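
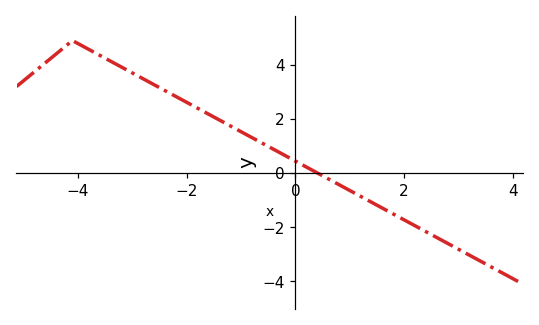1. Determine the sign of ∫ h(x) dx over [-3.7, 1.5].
positive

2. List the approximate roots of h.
0.411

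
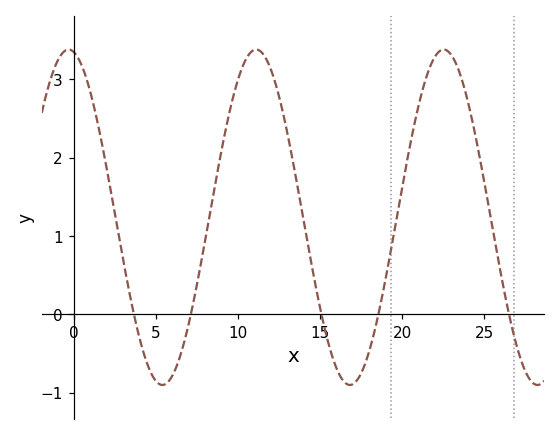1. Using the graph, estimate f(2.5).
1.3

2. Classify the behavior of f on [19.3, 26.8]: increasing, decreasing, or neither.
neither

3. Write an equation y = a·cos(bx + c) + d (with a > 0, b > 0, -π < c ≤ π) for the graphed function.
y = 2.14cos(0.55x + 0.17) + 1.24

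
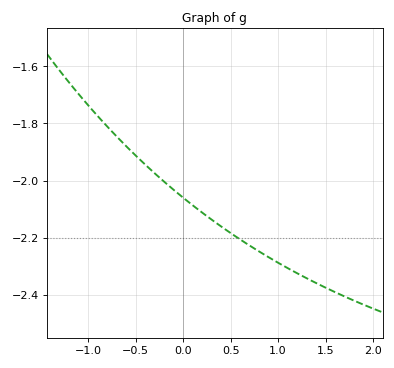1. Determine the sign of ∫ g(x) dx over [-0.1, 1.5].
negative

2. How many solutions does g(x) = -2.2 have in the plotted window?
1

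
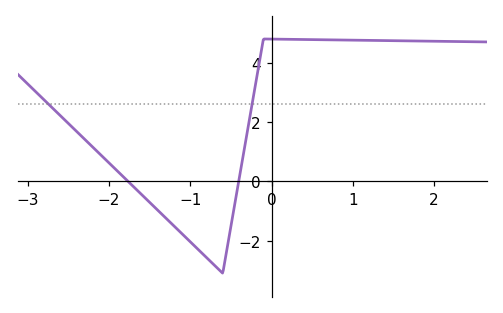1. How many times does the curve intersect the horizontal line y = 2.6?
2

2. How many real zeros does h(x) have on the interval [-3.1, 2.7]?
2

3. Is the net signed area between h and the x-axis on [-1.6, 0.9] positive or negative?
positive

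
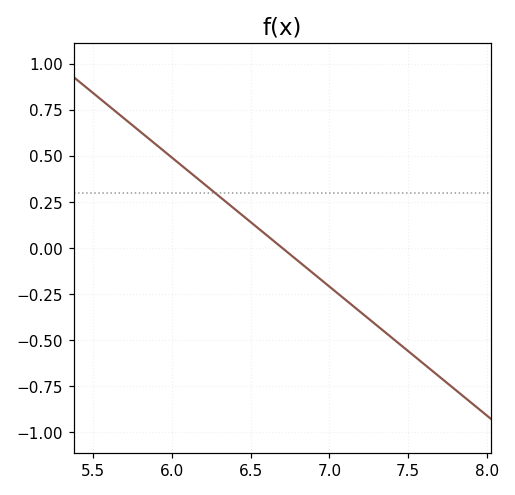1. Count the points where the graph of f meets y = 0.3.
1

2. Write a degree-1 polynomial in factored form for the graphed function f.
y = -0.7(x - 6.7)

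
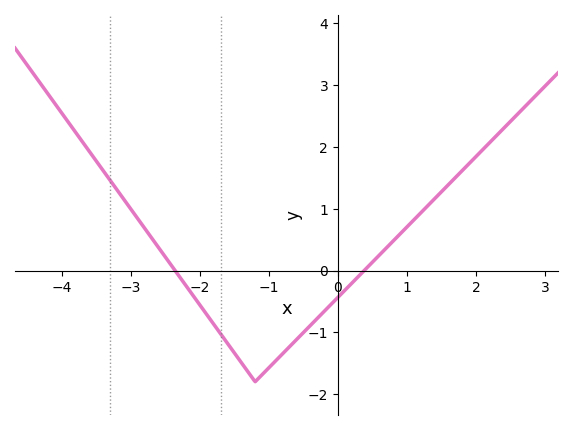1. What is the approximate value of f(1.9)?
1.7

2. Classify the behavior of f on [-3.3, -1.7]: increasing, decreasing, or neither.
decreasing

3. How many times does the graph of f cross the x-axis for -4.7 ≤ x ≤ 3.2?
2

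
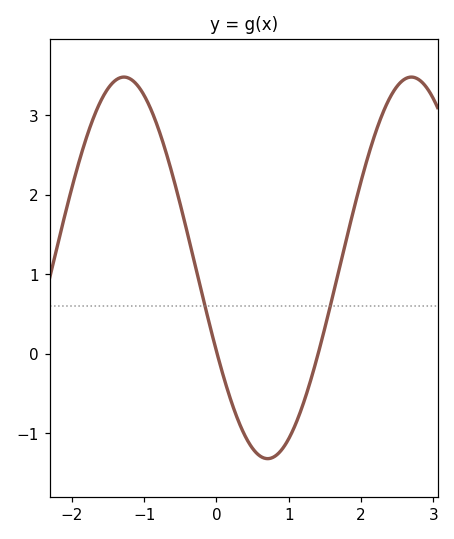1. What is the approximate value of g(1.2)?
-0.633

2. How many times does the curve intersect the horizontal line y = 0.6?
2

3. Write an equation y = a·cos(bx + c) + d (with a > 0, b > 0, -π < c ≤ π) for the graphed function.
y = 2.4cos(1.58x + 2.02) + 1.08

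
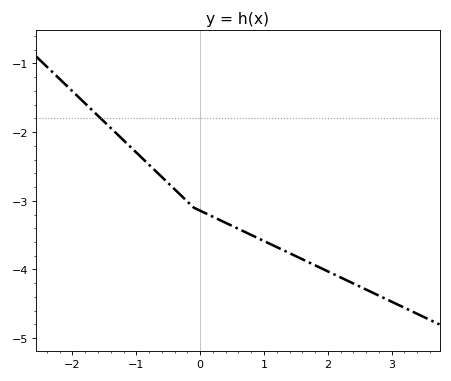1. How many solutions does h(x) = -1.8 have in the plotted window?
1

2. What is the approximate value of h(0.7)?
-3.45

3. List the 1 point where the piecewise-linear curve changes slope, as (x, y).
(-0.1, -3.1)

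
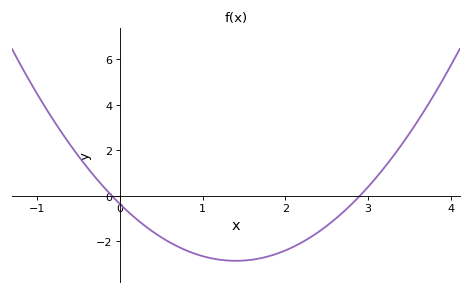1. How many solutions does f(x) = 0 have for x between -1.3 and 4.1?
2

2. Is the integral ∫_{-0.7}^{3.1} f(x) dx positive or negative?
negative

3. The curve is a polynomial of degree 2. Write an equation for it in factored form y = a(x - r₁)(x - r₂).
y = 1.27(x + 0.1)(x - 2.9)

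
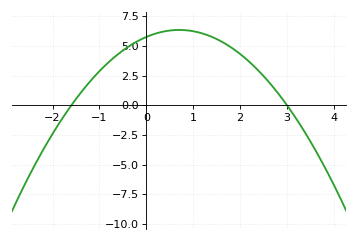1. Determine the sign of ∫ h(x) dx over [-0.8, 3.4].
positive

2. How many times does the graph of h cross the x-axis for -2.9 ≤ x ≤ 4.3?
2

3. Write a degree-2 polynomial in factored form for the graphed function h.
y = -1.2(x + 1.6)(x - 3)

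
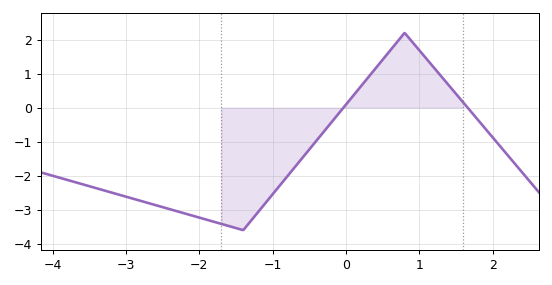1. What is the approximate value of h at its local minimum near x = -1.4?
-3.6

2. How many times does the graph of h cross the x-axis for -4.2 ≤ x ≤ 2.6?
2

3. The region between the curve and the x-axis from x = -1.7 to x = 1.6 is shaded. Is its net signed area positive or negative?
negative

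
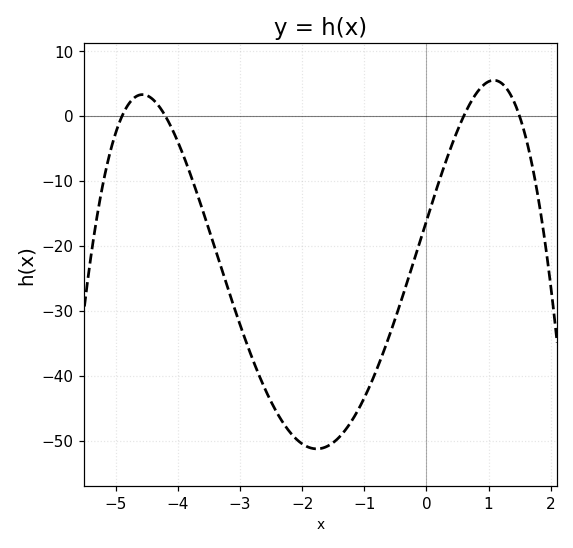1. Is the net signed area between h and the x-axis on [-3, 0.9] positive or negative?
negative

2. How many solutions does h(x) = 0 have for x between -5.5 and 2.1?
4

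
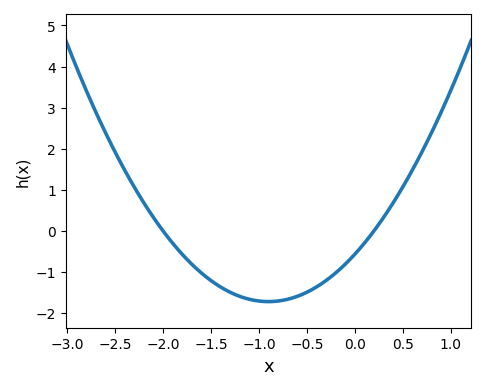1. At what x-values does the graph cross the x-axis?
-2, 0.2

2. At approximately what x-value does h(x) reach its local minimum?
-0.9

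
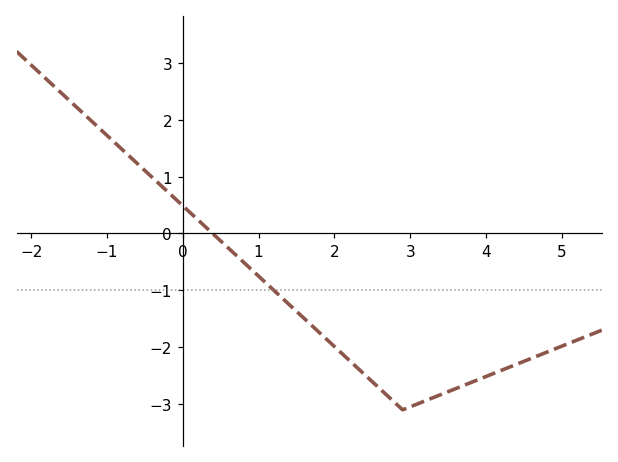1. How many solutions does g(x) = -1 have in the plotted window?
1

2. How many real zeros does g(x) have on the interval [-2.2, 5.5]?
1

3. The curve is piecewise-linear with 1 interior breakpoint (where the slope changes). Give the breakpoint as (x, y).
(2.9, -3.1)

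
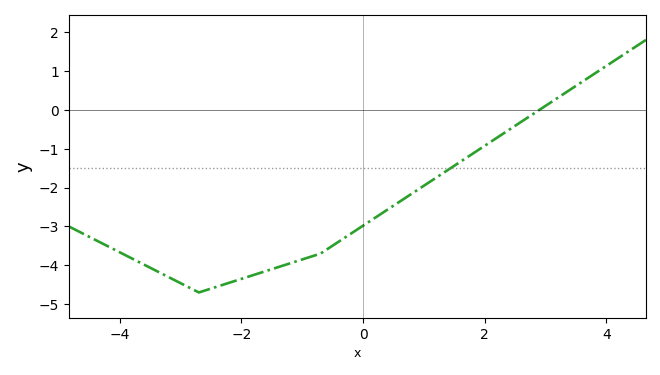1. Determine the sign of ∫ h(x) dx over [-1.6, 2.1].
negative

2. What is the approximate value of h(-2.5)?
-4.6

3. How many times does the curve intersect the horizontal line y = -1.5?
1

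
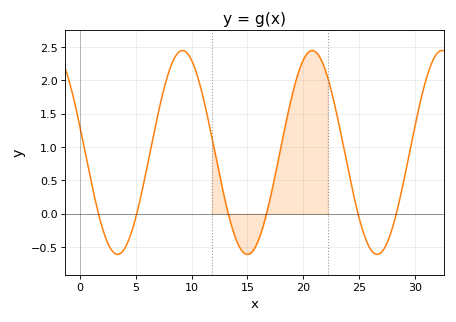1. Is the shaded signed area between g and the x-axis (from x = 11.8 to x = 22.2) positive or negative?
positive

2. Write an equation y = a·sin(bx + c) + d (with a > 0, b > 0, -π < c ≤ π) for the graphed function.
y = 1.53sin(0.54x + 2.9) + 0.92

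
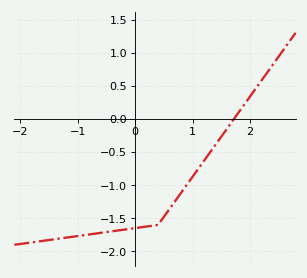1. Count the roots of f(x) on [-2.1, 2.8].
1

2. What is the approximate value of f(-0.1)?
-1.66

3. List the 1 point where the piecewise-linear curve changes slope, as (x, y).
(0.4, -1.6)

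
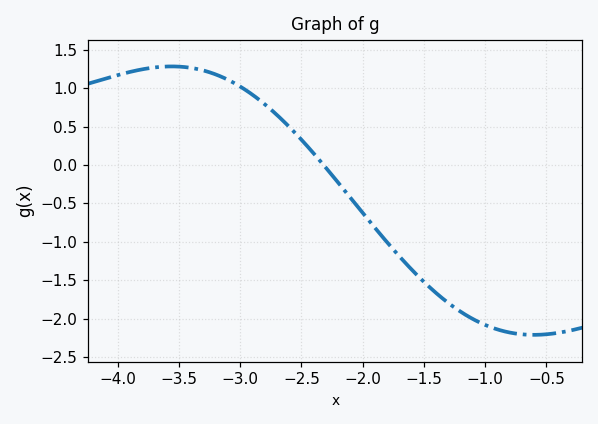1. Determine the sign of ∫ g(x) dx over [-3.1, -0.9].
negative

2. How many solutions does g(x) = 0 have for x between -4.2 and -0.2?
1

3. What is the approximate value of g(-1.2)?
-1.91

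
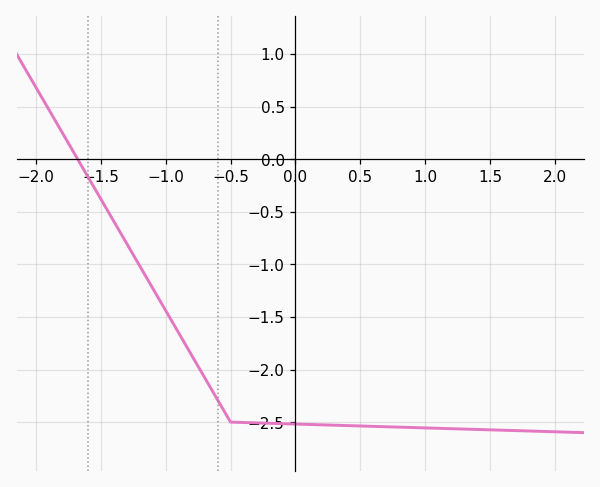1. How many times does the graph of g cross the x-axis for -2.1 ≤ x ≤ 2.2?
1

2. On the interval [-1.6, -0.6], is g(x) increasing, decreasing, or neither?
decreasing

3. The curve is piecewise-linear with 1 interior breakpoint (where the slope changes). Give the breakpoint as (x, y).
(-0.5, -2.5)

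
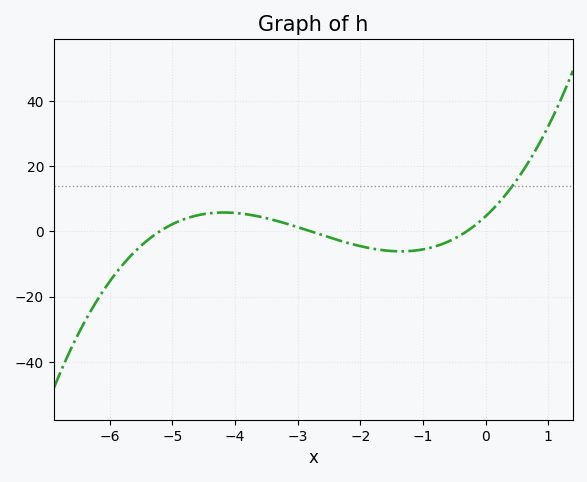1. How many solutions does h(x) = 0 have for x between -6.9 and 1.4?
3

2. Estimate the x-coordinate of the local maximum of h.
-4.18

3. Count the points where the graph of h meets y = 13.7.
1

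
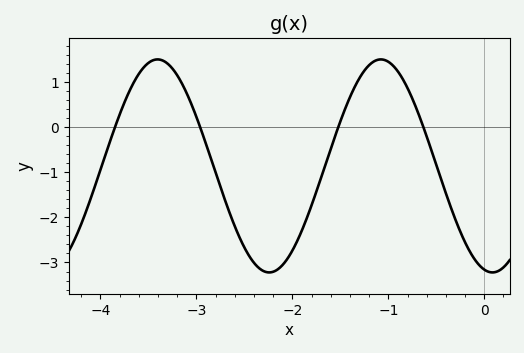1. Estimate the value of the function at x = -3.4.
1.5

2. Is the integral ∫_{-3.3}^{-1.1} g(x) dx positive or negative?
negative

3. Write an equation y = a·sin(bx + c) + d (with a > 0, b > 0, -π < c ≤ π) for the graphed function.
y = 2.36sin(2.7x - 1.8) - 0.86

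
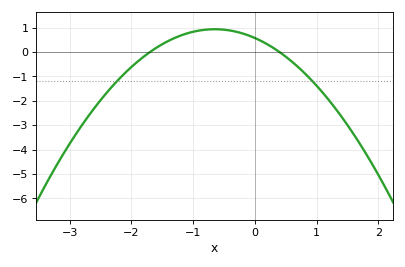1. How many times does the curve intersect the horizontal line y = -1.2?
2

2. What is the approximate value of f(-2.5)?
-1.97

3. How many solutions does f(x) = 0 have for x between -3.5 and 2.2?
2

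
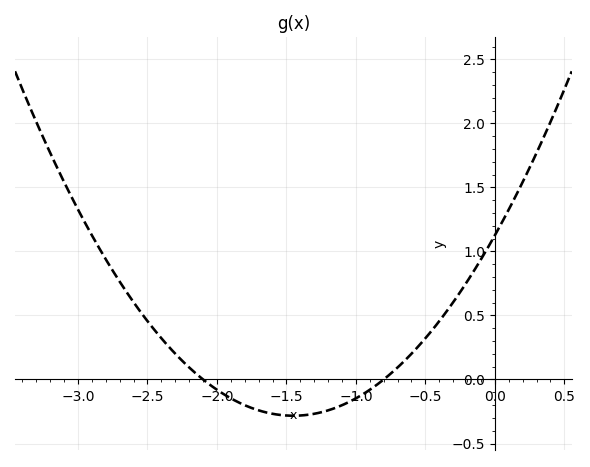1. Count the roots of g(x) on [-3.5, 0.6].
2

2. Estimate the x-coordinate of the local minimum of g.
-1.5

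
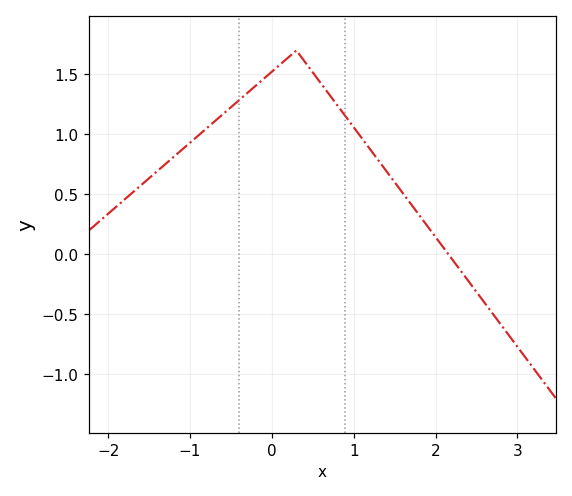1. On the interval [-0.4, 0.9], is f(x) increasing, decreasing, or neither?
neither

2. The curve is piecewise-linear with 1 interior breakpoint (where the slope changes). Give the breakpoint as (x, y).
(0.3, 1.7)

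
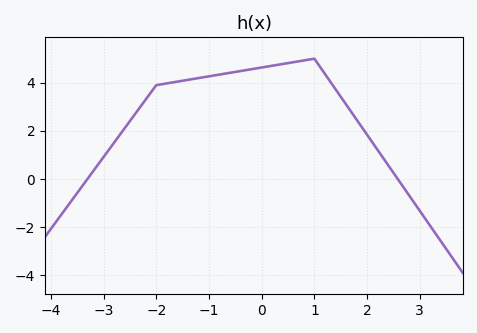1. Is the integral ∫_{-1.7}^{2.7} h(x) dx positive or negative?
positive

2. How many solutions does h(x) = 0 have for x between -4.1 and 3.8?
2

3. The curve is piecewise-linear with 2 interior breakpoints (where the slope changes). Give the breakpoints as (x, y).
(-2, 3.9); (1, 5)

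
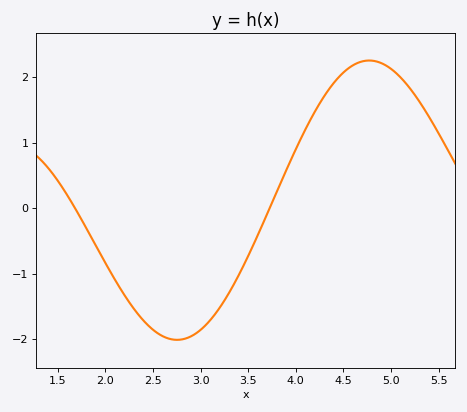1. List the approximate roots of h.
1.68, 3.73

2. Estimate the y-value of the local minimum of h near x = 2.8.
-2.01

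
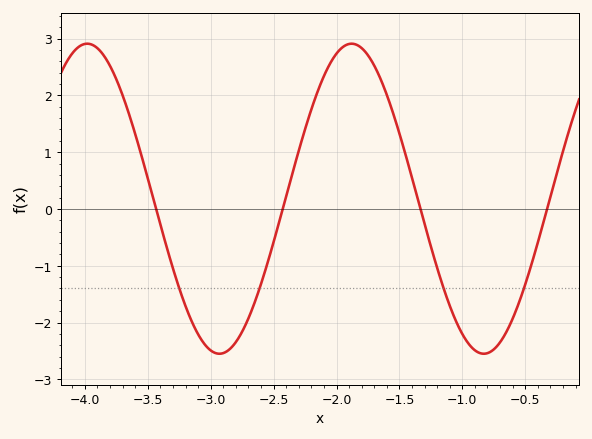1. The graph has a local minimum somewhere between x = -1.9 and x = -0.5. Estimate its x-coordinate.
-0.8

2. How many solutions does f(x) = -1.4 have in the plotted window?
4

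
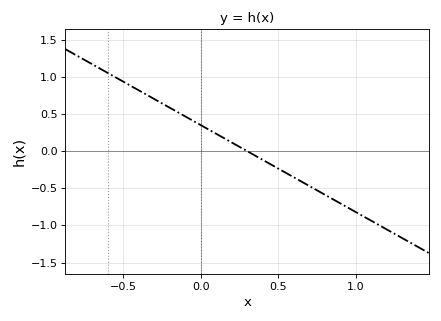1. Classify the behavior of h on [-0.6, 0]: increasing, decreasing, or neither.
decreasing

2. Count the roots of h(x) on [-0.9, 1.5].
1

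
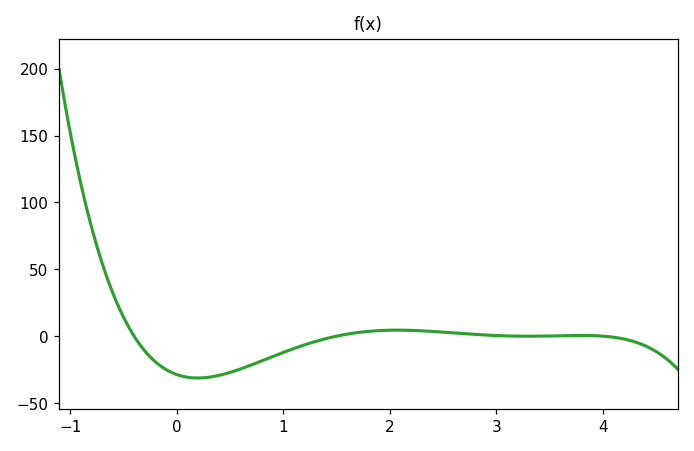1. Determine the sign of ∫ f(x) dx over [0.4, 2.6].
negative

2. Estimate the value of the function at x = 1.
-12.2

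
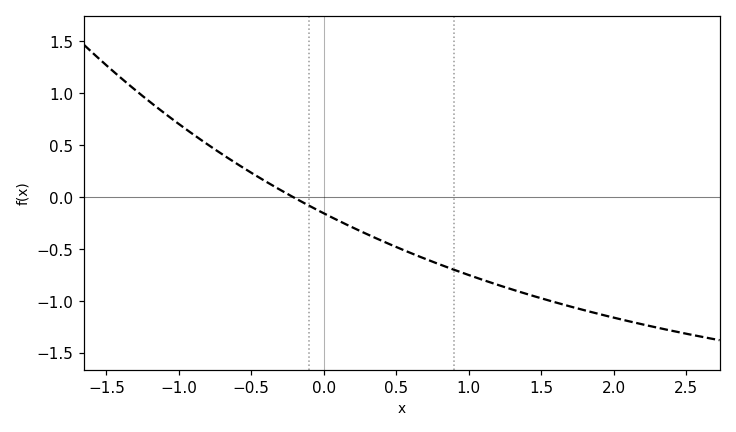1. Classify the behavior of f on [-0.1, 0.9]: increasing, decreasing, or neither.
decreasing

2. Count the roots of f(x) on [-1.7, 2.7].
1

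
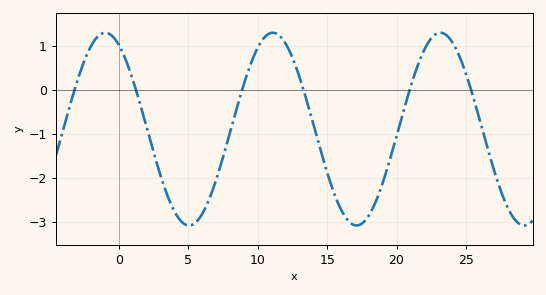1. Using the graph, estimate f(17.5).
-3.05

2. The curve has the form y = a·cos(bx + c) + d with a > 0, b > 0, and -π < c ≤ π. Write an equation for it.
y = 2.2cos(0.52x + 0.522) - 0.89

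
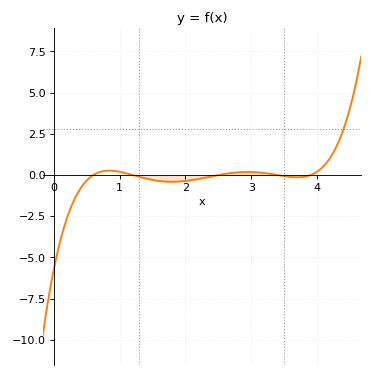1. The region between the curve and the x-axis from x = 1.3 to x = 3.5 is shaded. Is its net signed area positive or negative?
negative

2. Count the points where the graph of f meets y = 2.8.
1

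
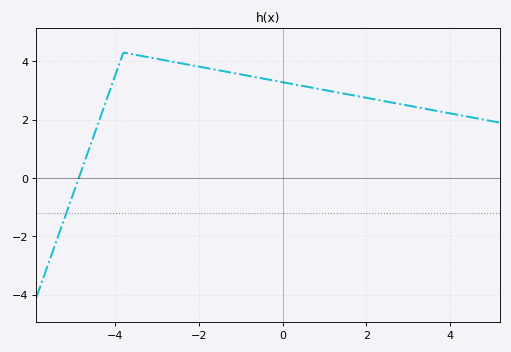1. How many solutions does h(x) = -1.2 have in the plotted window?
1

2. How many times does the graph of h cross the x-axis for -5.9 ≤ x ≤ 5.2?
1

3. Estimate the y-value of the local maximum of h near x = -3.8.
4.3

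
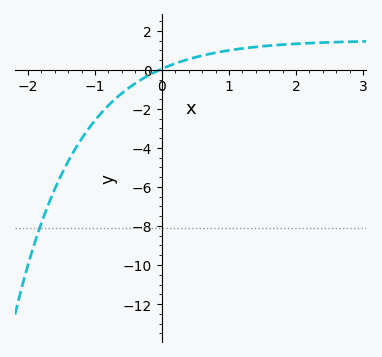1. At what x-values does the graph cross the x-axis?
0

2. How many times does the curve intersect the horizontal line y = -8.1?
1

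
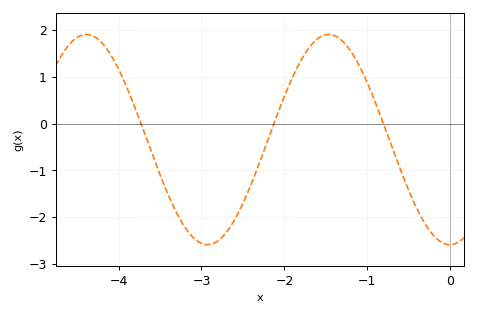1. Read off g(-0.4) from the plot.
-1.83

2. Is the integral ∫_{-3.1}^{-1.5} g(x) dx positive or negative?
negative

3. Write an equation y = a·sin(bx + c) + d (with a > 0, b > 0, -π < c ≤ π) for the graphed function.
y = 2.25sin(2.15x - 1.56) - 0.34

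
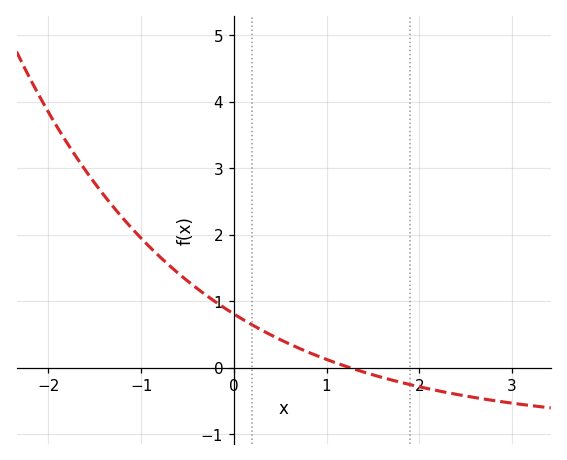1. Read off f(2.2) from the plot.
-0.343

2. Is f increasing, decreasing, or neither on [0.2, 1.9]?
decreasing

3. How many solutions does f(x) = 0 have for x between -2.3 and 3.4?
1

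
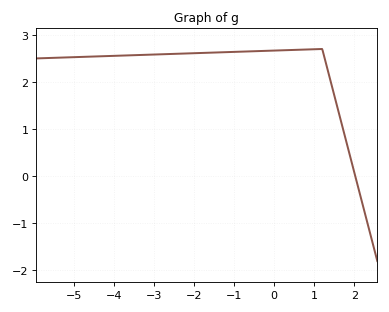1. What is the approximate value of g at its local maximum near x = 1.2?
2.7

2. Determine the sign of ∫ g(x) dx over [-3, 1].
positive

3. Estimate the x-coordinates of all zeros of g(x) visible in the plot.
2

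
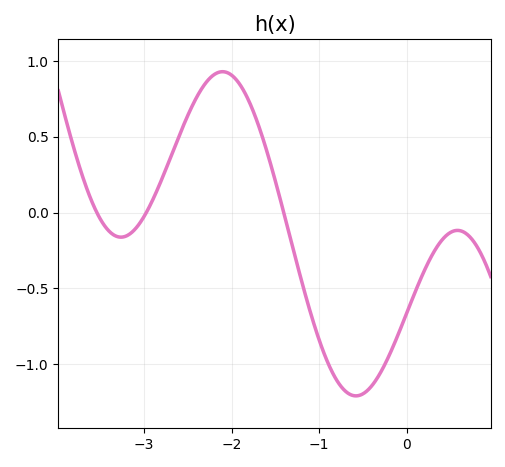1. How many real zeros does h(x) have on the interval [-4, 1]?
3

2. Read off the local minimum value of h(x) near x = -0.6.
-1.2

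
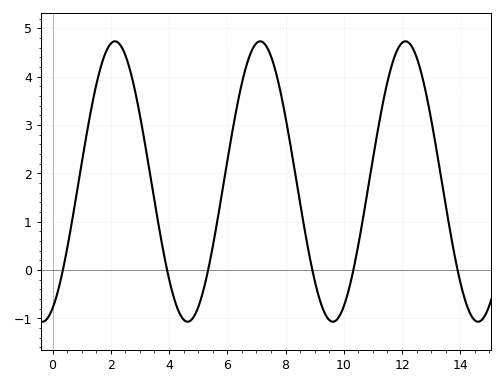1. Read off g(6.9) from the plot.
4.61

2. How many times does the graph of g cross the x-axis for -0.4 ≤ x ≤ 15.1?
6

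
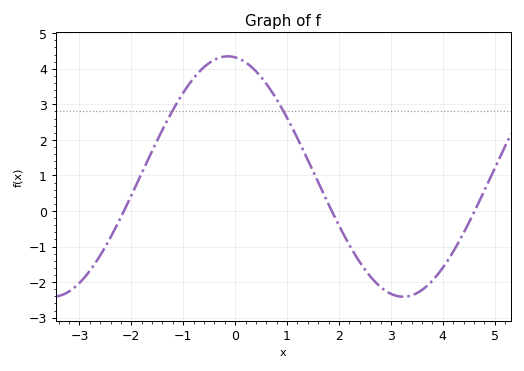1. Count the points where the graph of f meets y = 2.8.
2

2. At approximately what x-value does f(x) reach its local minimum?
3.2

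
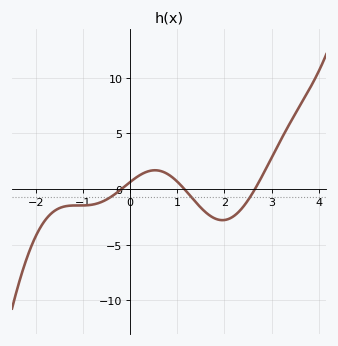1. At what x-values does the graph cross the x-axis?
-0.2, 1.2, 2.6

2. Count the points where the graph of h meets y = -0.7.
3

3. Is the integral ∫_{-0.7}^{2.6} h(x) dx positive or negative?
negative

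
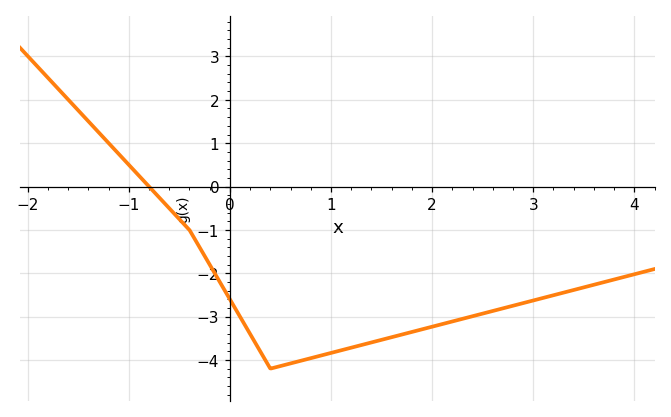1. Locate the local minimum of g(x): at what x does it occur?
0.401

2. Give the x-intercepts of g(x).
-0.799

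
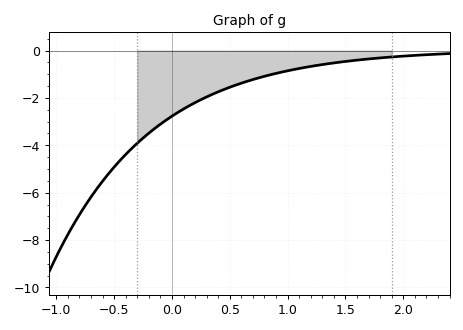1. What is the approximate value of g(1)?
-0.854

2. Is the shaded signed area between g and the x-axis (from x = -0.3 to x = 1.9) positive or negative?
negative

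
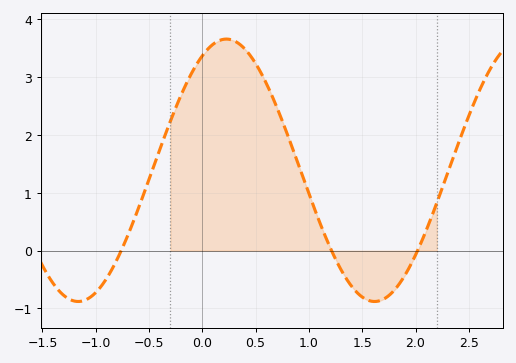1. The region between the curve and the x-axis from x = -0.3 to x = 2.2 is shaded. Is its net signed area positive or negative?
positive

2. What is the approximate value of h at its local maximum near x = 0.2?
3.66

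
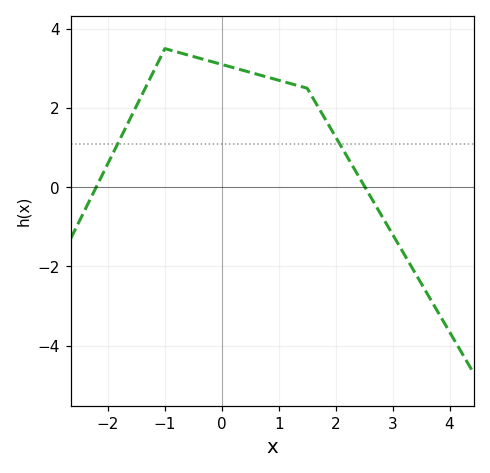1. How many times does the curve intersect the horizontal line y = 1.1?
2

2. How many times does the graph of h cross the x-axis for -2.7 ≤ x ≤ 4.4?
2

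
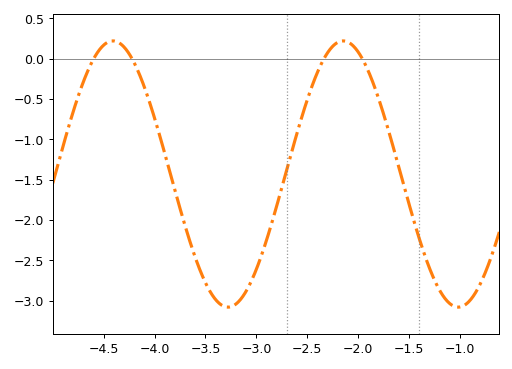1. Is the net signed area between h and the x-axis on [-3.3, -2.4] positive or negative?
negative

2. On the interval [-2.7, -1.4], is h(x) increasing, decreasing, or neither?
neither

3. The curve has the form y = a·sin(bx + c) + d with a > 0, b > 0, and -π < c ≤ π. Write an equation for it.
y = 1.65sin(2.8x + 1.3) - 1.43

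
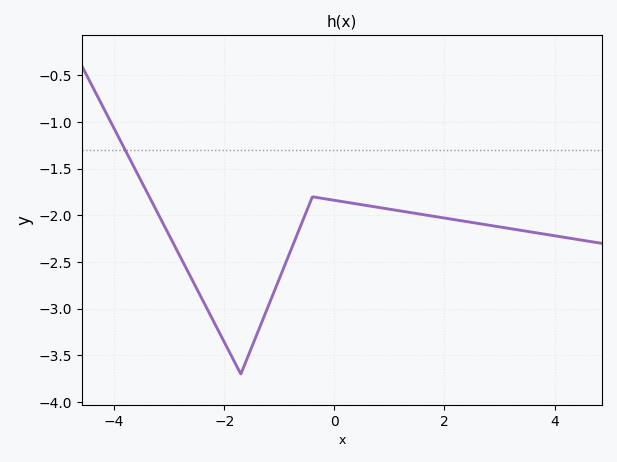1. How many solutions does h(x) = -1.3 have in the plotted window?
1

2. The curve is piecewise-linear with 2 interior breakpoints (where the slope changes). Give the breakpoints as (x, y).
(-1.7, -3.7); (-0.4, -1.8)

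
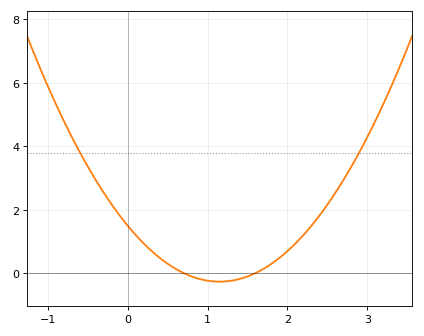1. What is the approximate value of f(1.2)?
-0.2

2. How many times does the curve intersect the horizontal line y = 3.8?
2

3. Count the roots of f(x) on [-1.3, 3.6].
2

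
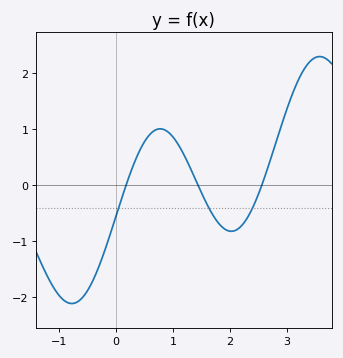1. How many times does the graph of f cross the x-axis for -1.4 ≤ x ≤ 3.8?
3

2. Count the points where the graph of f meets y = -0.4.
3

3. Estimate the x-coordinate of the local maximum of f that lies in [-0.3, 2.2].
0.776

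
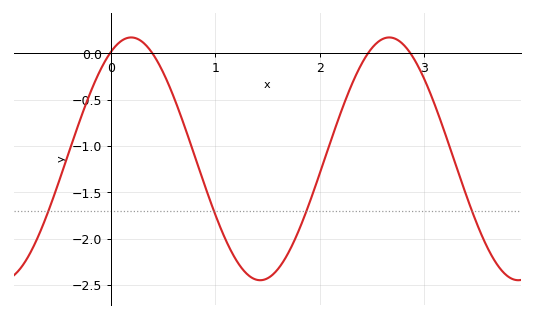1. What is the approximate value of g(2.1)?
-0.95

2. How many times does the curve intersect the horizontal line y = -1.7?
4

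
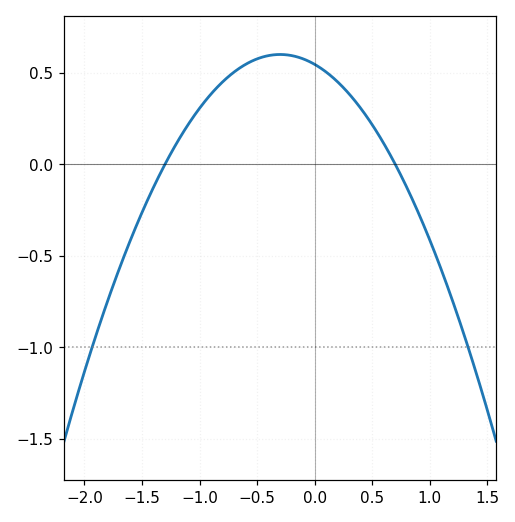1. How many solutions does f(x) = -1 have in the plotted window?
2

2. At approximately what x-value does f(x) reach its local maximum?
-0.3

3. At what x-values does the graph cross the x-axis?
-1.3, 0.7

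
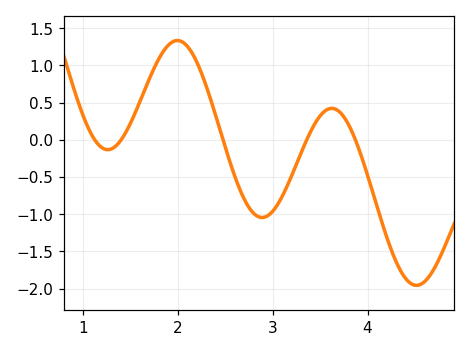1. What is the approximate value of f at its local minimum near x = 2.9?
-1.05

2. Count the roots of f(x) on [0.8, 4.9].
5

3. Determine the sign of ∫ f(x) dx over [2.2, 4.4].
negative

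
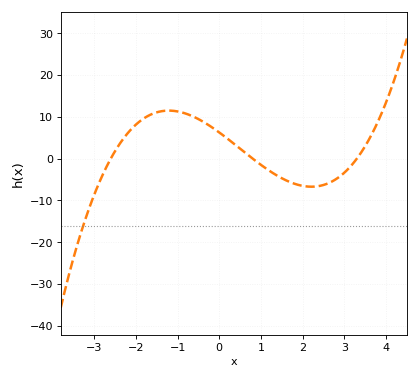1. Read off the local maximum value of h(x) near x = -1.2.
11.5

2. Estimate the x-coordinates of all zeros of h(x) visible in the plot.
-2.6, 0.8, 3.3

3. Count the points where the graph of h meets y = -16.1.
1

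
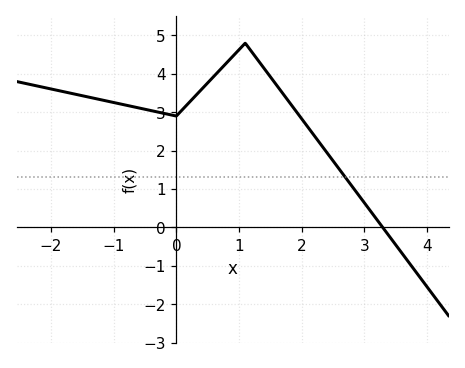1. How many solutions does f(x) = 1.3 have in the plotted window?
1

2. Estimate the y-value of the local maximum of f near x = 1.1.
4.8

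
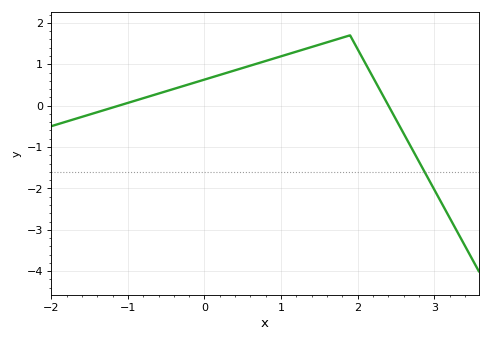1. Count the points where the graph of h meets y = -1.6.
1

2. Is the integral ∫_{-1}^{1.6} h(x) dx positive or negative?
positive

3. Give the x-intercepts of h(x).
-1.12, 2.4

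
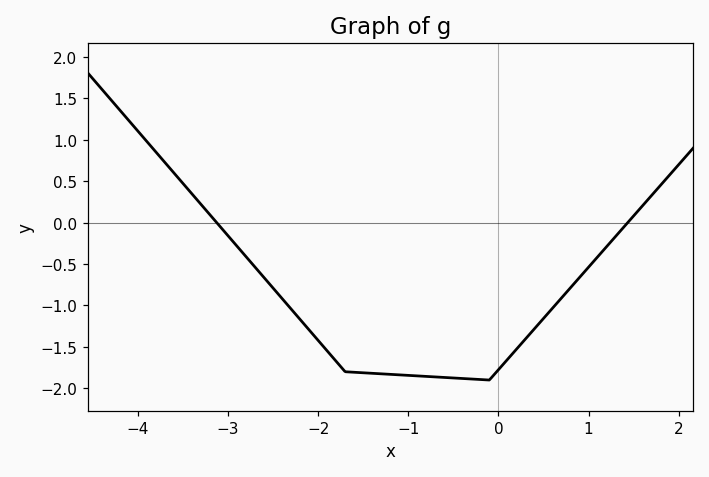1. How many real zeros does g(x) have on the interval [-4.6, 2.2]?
2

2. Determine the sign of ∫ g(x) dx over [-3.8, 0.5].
negative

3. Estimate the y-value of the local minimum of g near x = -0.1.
-1.9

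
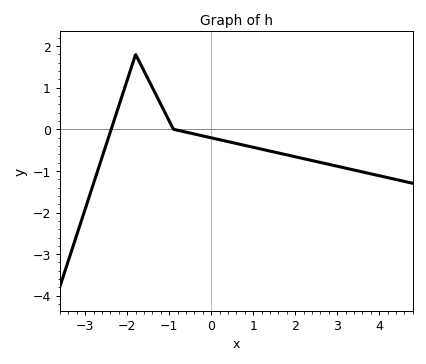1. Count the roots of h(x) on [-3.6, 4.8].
2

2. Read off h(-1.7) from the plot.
1.6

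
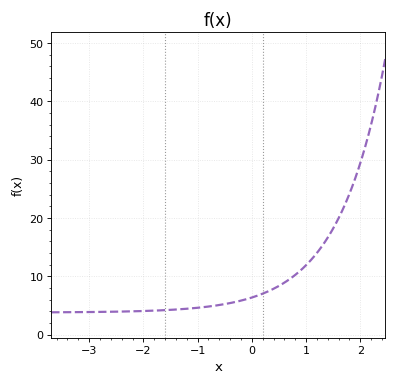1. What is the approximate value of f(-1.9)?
4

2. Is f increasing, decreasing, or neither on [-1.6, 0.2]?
increasing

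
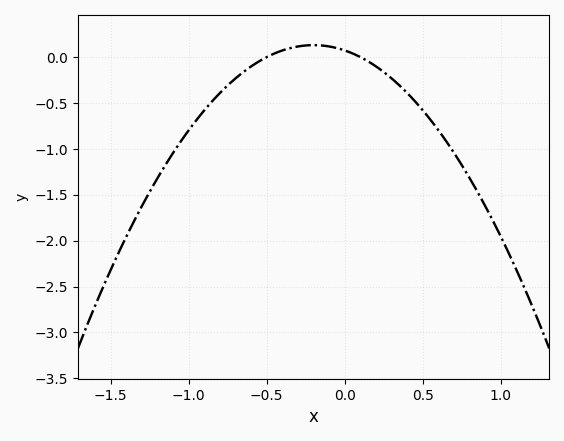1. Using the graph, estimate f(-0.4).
0.05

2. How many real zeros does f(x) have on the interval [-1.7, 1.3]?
2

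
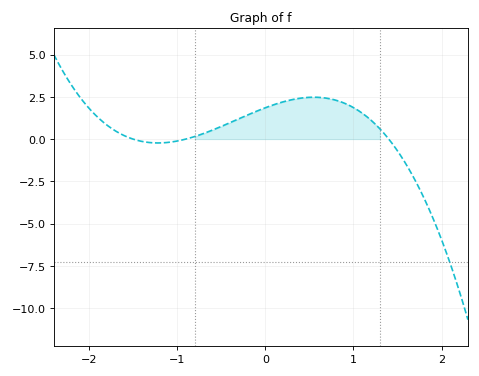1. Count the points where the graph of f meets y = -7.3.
1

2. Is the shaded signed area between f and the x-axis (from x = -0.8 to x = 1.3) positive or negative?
positive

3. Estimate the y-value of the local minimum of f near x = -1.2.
-0.23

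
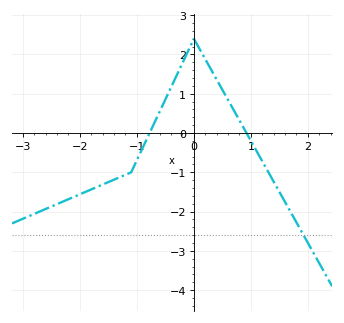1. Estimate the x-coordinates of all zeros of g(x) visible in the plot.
-0.776, 0.924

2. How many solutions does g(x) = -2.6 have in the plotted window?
1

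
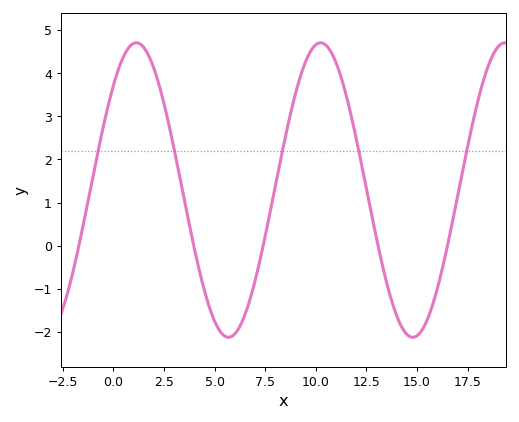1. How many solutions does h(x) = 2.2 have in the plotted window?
5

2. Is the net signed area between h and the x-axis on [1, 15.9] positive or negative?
positive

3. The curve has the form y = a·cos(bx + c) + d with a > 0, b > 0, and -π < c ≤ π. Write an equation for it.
y = 3.42cos(0.69x - 0.78) + 1.29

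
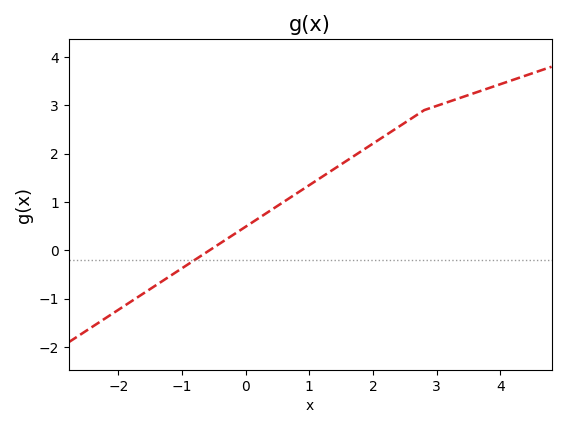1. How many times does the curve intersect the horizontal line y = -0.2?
1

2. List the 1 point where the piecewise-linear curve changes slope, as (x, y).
(2.8, 2.9)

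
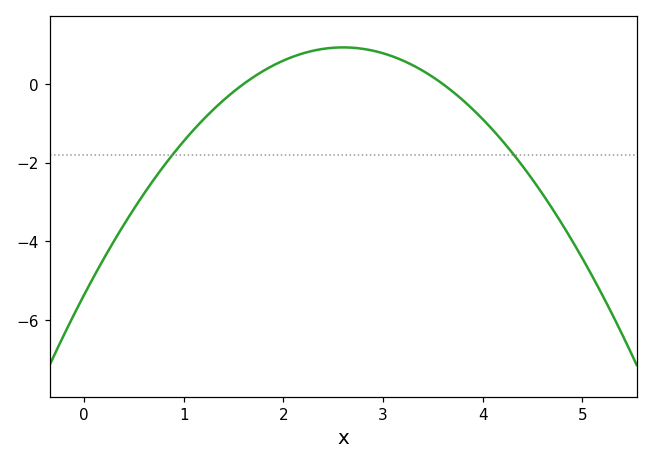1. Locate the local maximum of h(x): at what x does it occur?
2.6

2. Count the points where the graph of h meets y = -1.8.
2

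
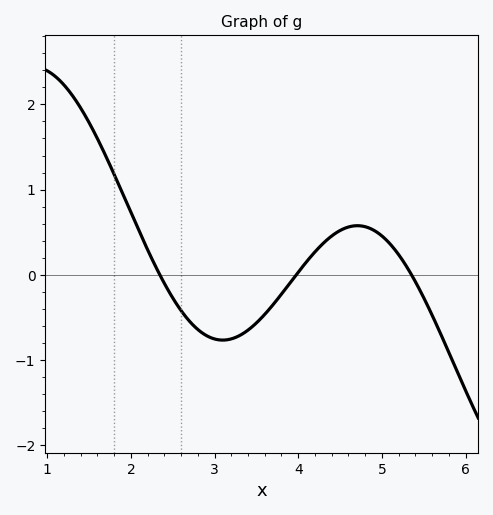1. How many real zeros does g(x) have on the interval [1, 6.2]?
3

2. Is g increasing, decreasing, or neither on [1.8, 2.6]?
decreasing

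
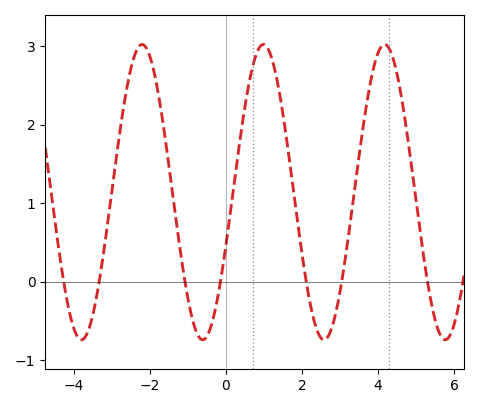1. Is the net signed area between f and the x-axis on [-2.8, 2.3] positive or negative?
positive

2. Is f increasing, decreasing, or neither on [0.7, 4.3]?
neither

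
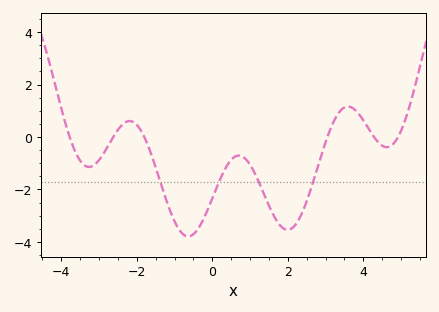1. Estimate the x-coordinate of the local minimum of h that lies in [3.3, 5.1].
4.6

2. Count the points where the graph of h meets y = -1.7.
4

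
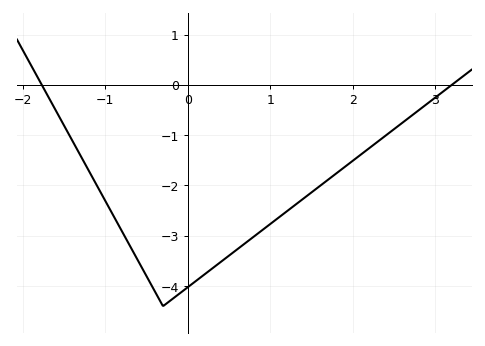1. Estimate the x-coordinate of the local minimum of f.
-0.298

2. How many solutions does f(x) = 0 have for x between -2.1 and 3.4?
2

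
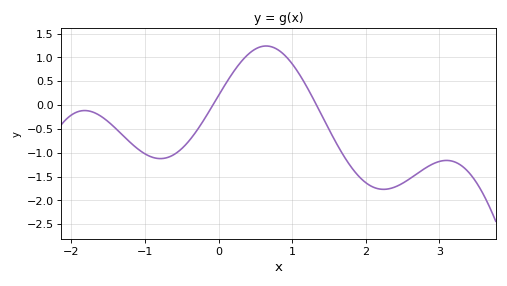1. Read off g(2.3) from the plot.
-1.76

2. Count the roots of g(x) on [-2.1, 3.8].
2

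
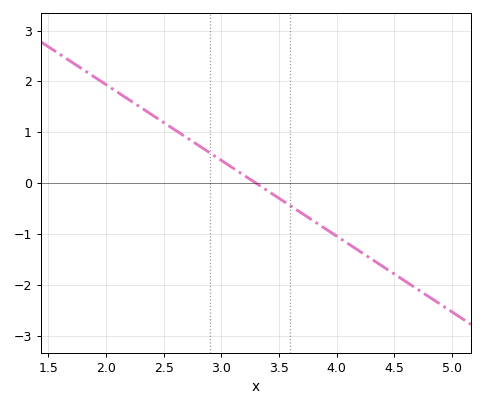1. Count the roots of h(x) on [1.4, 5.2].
1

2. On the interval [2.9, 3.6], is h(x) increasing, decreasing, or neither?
decreasing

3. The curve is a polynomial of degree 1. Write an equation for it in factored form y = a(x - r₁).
y = -1.49(x - 3.3)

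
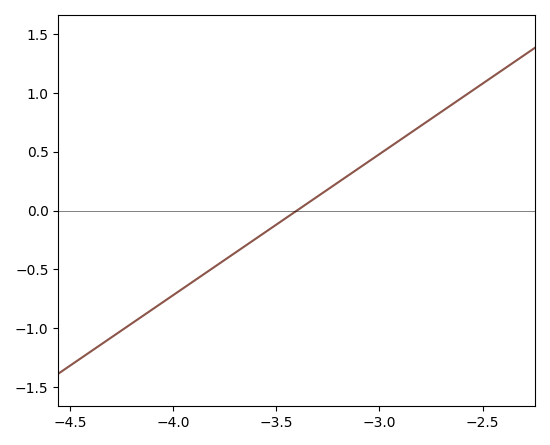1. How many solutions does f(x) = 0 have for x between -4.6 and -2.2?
1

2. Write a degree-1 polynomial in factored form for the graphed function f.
y = 1.2(x + 3.4)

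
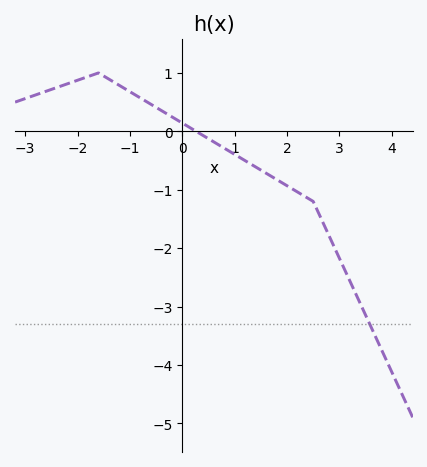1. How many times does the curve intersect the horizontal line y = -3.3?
1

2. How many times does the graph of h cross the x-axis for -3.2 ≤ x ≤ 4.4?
1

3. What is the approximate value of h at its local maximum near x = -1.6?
1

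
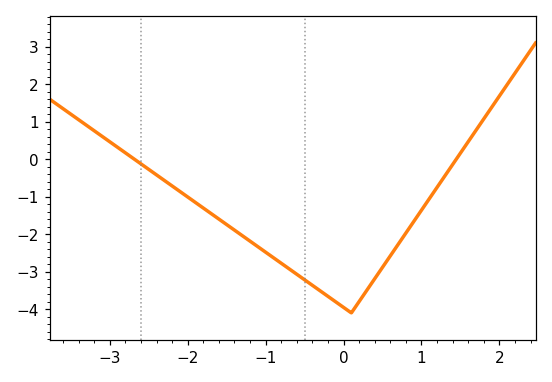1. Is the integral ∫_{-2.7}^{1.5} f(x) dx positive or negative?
negative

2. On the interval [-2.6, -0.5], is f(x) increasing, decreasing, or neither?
decreasing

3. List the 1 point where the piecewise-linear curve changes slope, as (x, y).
(0.1, -4.1)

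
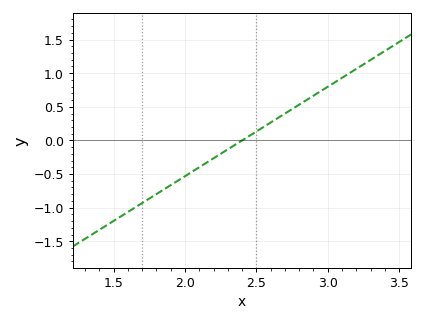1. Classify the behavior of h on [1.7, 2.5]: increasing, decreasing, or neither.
increasing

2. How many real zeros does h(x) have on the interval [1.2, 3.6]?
1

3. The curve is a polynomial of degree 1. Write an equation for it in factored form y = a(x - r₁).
y = 1.33(x - 2.4)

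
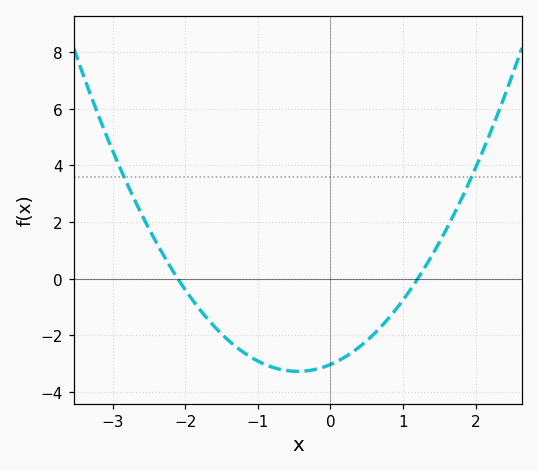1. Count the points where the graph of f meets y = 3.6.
2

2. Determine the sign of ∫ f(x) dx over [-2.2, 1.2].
negative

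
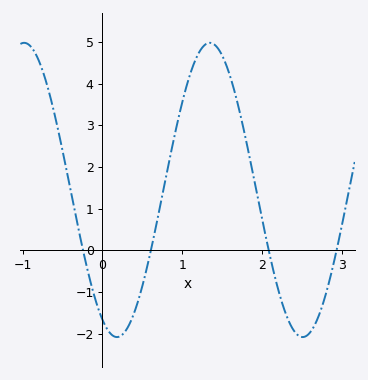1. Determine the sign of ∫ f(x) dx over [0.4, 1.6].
positive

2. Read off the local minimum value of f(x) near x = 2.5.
-2.08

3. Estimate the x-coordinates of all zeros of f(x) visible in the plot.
-0.244, 0.606, 2.08, 2.93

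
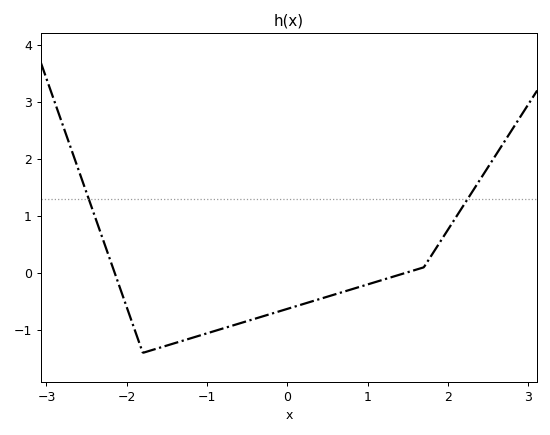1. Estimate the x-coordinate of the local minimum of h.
-1.8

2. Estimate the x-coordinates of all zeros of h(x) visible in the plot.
-2.1, 1.5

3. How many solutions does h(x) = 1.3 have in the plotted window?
2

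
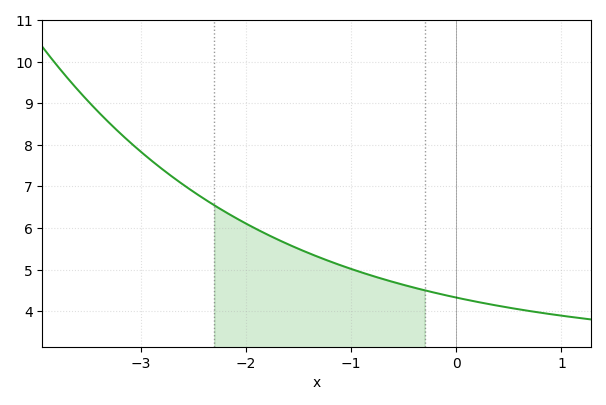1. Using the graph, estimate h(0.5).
4.09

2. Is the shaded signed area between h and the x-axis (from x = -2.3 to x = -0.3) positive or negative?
positive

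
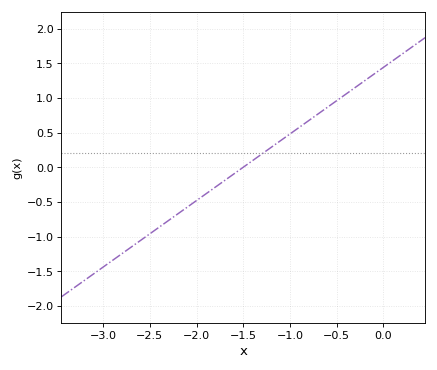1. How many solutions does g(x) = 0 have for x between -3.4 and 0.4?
1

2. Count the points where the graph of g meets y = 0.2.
1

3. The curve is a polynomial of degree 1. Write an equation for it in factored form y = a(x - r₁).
y = 0.96(x + 1.5)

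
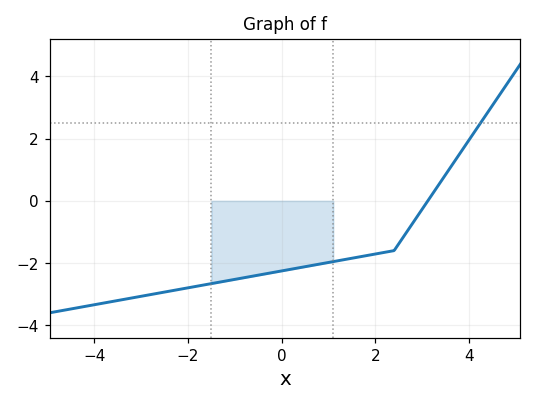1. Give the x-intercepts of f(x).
3.12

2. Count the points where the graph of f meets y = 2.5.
1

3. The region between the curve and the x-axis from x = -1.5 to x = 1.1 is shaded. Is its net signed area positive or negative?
negative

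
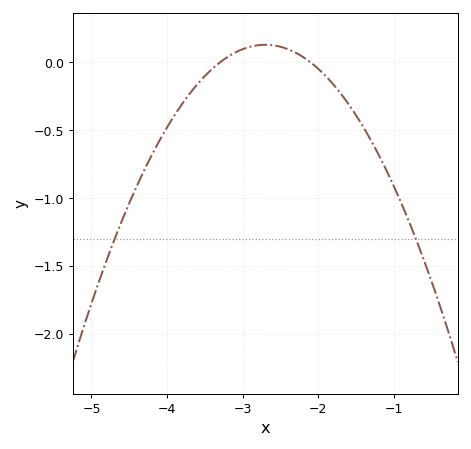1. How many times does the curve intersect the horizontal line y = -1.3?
2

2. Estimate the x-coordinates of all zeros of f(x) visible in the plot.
-3.3, -2.1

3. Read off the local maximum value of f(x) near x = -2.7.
0.13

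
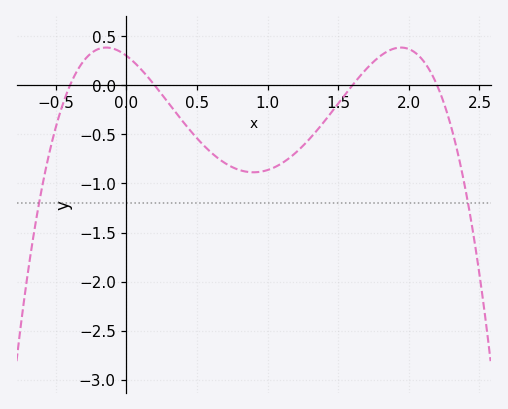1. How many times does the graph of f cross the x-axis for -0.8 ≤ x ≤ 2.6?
4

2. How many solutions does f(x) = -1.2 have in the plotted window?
2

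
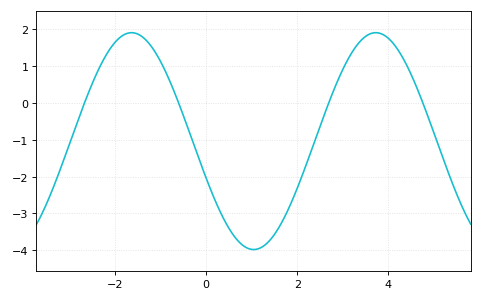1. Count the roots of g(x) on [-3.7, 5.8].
4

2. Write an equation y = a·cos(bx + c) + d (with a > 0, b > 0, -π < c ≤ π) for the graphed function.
y = 2.94cos(1.2x + 1.9) - 1.04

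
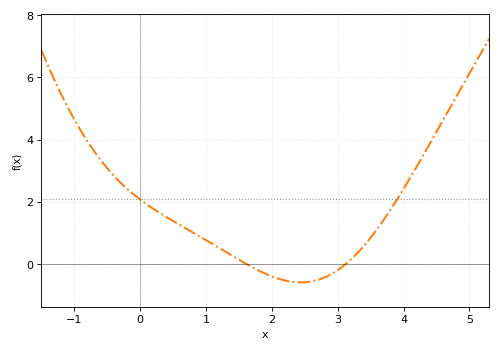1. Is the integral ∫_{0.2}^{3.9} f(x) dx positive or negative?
positive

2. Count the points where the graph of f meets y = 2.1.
2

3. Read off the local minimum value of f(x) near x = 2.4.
-0.596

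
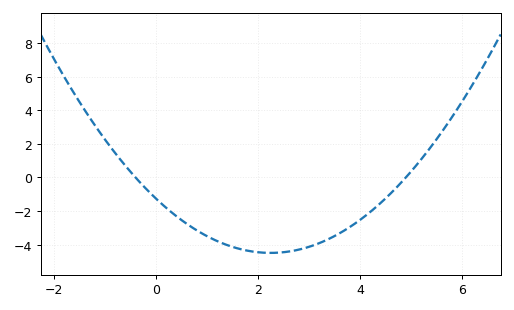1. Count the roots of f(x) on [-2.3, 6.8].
2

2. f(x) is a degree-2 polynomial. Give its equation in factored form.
y = 0.64(x + 0.4)(x - 4.9)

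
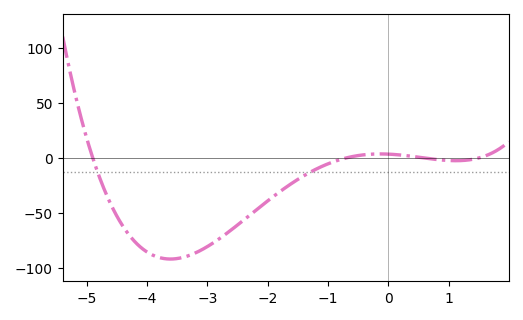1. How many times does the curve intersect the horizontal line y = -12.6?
2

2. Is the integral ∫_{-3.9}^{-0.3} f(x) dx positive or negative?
negative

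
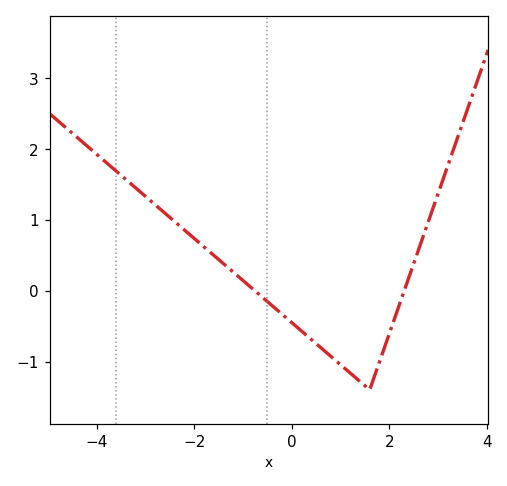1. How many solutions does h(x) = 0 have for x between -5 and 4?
2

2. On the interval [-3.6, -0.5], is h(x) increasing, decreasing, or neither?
decreasing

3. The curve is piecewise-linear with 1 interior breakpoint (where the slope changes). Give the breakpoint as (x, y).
(1.6, -1.4)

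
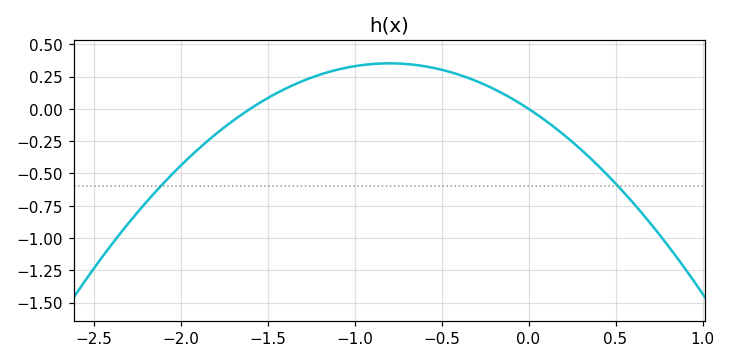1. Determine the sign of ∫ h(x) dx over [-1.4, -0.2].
positive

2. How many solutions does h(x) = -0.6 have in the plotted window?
2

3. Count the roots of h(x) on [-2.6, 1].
2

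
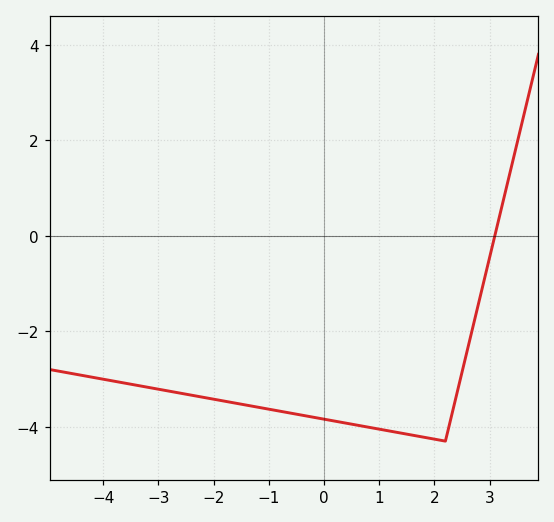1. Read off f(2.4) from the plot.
-3.34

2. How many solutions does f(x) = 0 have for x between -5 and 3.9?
1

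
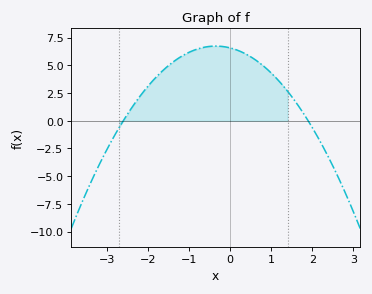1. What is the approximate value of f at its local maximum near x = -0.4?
6.73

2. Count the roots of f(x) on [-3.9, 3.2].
2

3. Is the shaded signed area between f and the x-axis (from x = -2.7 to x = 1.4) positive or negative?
positive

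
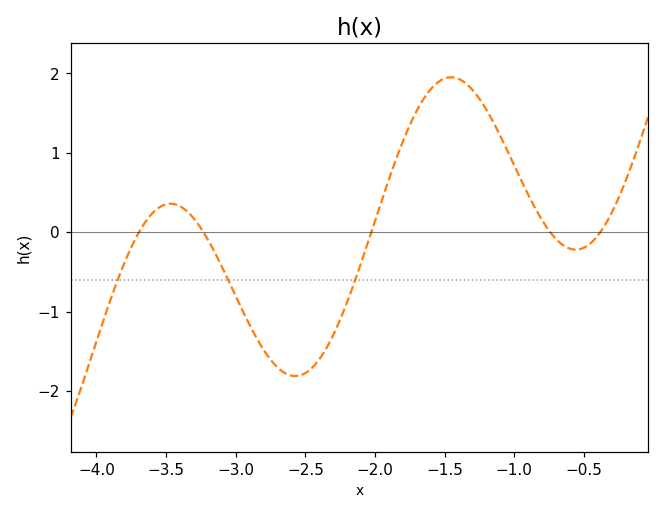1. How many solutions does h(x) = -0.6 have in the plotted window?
3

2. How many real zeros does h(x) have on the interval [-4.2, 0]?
5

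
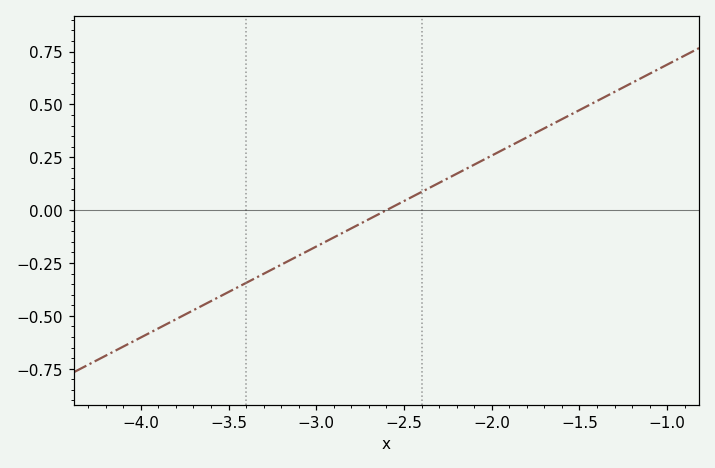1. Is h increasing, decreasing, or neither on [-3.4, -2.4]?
increasing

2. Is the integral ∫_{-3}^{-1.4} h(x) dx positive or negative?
positive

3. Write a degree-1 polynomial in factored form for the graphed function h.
y = 0.43(x + 2.6)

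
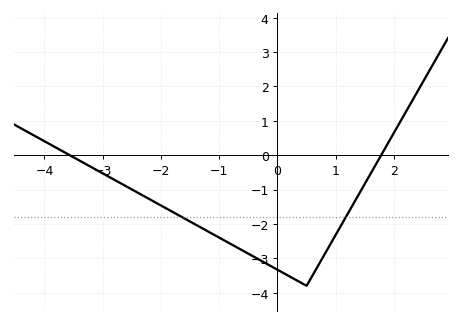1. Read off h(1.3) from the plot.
-1.43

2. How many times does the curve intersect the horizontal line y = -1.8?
2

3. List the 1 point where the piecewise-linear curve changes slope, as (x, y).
(0.5, -3.8)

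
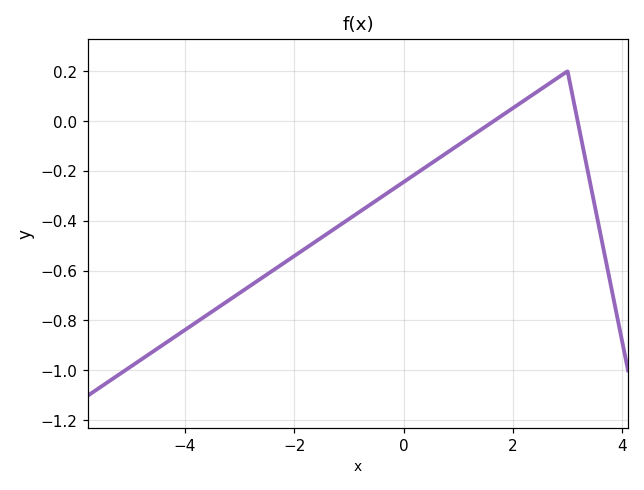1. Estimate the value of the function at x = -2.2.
-0.58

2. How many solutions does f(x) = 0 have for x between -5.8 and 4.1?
2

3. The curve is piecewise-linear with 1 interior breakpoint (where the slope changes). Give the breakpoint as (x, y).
(3, 0.2)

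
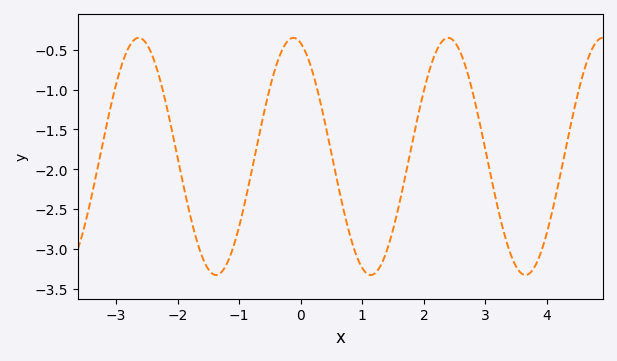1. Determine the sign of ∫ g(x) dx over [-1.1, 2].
negative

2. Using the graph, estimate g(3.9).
-3.05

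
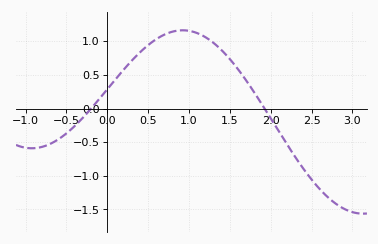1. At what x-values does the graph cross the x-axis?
-0.2, 1.9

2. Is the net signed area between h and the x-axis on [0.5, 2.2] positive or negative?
positive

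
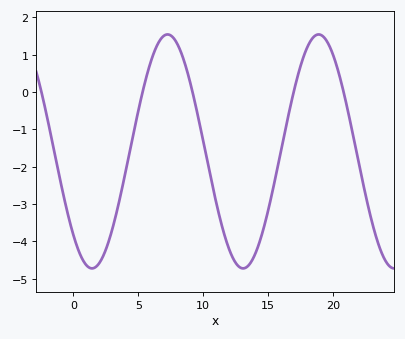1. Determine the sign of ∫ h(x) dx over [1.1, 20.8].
negative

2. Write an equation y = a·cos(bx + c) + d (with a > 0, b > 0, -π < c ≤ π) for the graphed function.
y = 3.13cos(0.54x + 2.4) - 1.59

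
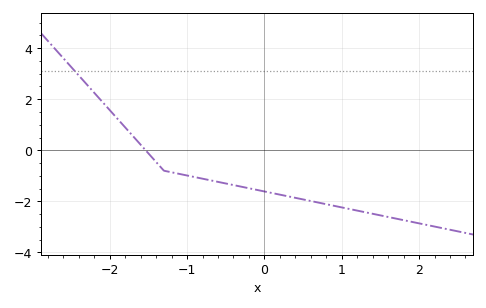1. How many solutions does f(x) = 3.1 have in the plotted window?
1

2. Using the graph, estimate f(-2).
1.6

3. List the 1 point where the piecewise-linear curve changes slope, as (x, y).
(-1.3, -0.8)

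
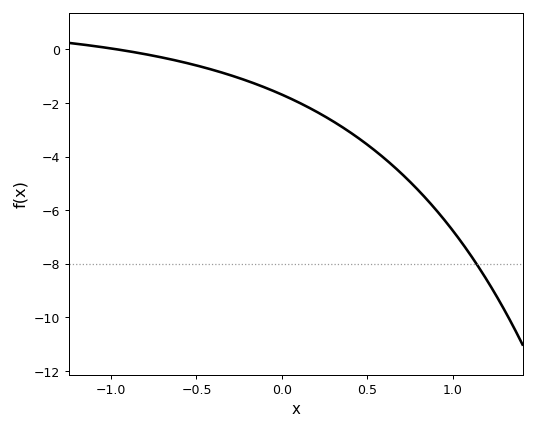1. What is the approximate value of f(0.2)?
-2.4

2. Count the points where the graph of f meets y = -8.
1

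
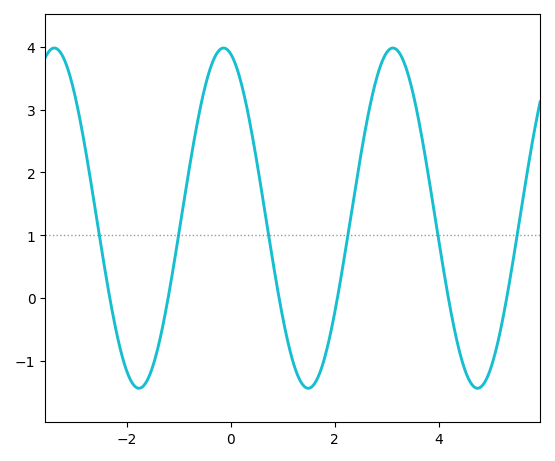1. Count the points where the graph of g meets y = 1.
6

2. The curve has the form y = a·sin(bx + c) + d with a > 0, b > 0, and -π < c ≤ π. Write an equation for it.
y = 2.71sin(1.9x + 1.8) + 1.27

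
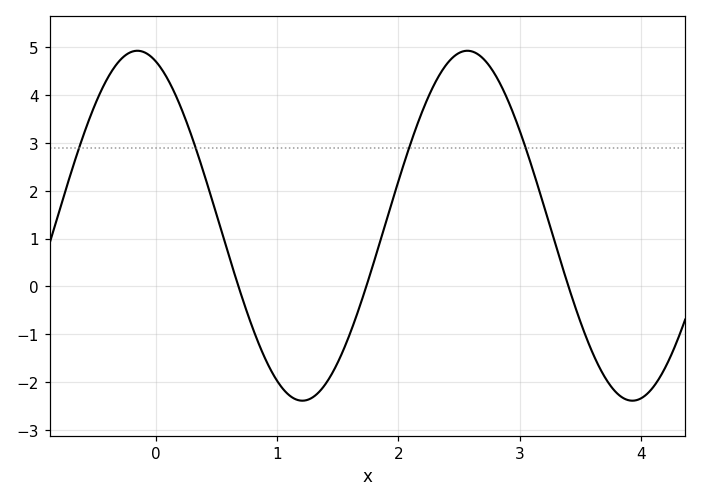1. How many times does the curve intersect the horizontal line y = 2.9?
4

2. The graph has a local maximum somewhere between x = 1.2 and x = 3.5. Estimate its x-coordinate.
2.6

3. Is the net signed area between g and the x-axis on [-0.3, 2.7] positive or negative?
positive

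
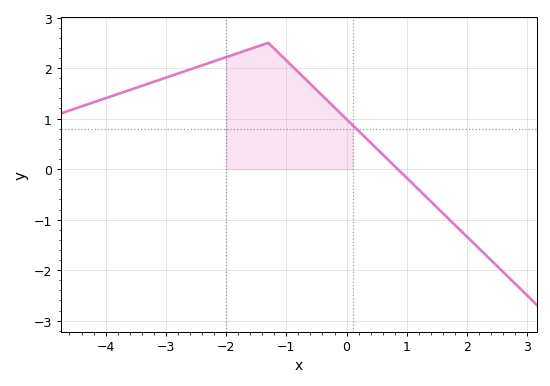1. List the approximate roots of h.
0.8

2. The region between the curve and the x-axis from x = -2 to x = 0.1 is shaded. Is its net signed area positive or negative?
positive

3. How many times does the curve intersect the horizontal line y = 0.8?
1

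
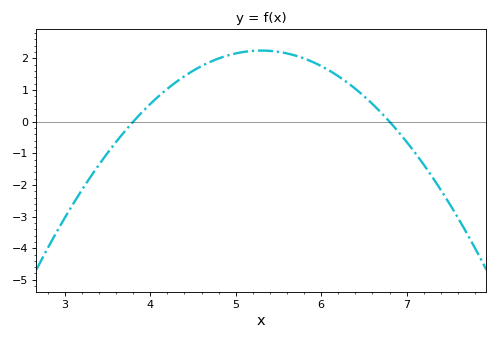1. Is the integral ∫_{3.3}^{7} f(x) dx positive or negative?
positive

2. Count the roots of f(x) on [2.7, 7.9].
2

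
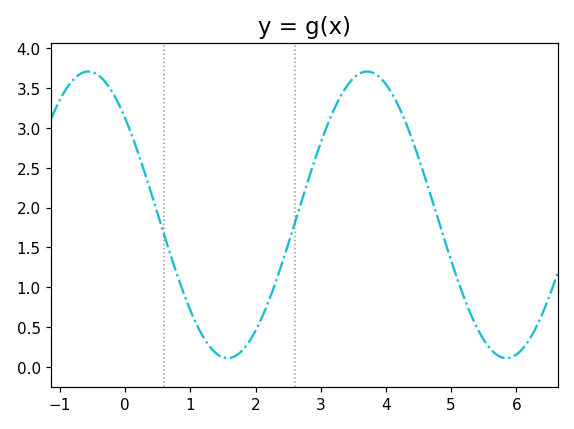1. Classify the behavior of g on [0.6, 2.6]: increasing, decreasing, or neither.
neither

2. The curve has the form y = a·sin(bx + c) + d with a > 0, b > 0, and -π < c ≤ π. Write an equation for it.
y = 1.8sin(1.5x + 2.4) + 1.91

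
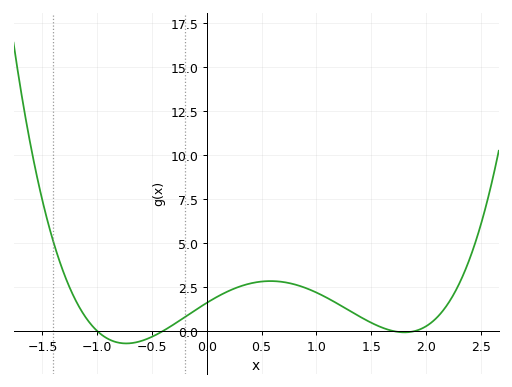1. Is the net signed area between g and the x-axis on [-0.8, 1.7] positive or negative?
positive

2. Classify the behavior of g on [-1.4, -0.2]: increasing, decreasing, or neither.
neither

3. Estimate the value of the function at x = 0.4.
2.8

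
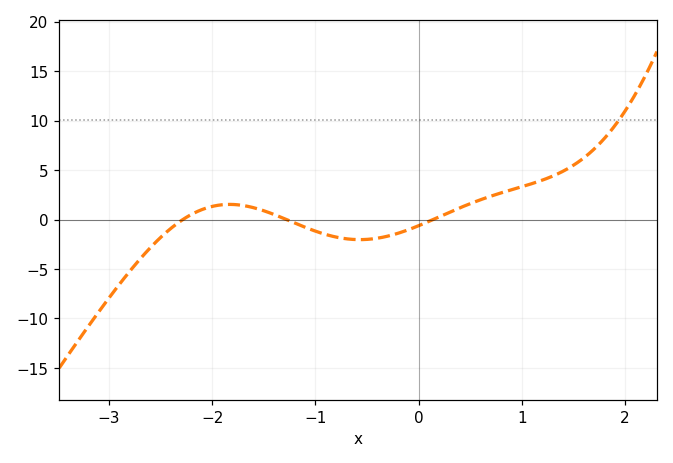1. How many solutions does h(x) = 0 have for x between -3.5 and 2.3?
3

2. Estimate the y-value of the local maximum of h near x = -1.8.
1.53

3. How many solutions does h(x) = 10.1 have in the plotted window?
1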